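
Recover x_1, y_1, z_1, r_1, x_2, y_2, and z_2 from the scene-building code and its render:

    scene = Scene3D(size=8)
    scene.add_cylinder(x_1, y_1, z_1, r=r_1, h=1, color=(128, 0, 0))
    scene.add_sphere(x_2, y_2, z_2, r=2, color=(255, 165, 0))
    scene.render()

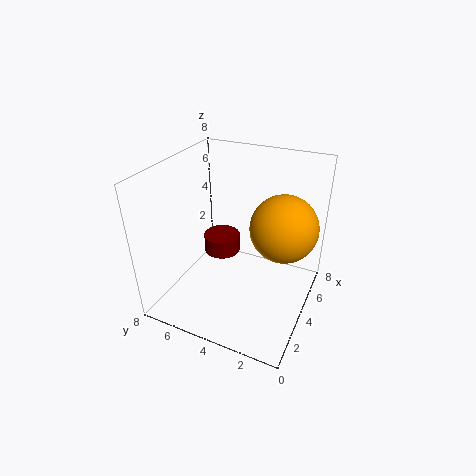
x_1 = 4; y_1 = 5; z_1 = 3; r_1 = 1; x_2 = 6; y_2 = 2; z_2 = 4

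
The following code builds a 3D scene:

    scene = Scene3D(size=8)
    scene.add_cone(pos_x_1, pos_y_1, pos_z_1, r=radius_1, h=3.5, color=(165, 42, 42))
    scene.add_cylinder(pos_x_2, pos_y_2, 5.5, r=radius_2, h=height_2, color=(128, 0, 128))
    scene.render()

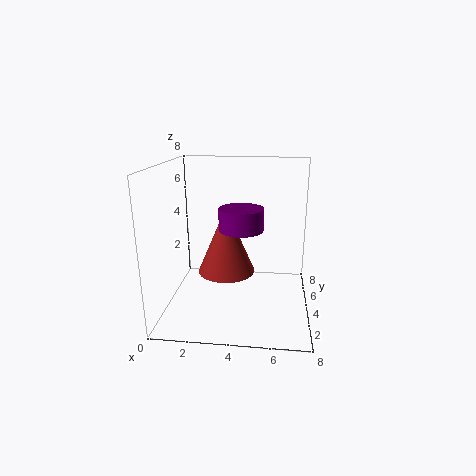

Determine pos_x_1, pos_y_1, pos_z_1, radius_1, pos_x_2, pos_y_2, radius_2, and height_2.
pos_x_1 = 3.5; pos_y_1 = 3; pos_z_1 = 2.5; radius_1 = 1.5; pos_x_2 = 4.5; pos_y_2 = 1; radius_2 = 1; height_2 = 1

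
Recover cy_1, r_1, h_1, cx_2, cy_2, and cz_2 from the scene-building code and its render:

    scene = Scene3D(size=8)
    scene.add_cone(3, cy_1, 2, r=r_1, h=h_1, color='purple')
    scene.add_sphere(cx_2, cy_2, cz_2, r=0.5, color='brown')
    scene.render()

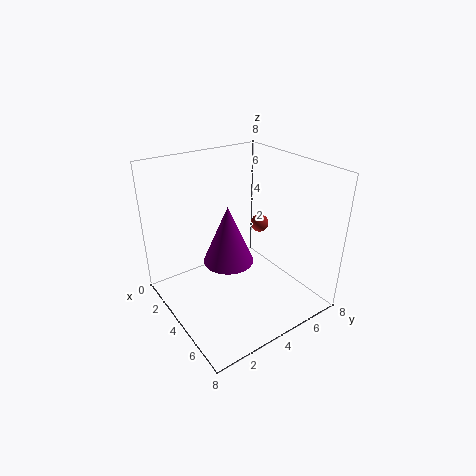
cy_1 = 4, r_1 = 1.5, h_1 = 3.5, cx_2 = 4, cy_2 = 5.5, cz_2 = 4.5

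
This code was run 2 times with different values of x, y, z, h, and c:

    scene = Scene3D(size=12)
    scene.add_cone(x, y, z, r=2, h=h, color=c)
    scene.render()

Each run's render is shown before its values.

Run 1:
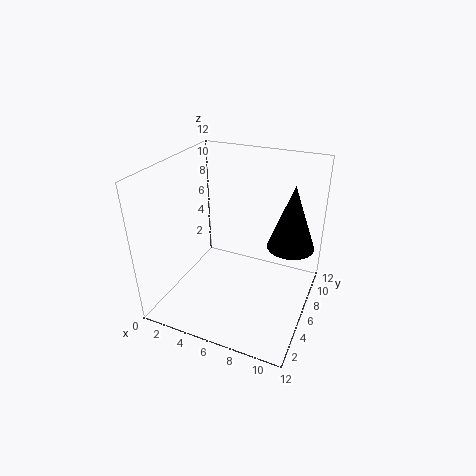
x = 10, y = 8, z = 5, h = 5.5, c = 'black'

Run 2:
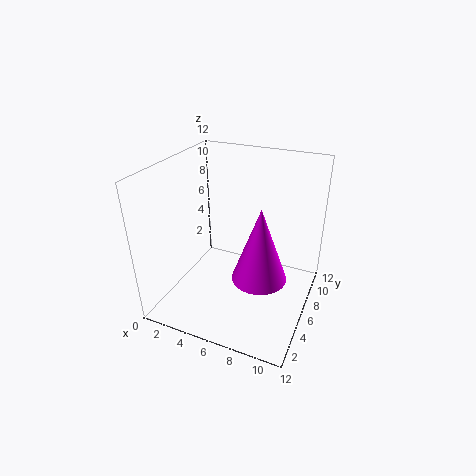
x = 9, y = 3, z = 5, h = 5.5, c = 'magenta'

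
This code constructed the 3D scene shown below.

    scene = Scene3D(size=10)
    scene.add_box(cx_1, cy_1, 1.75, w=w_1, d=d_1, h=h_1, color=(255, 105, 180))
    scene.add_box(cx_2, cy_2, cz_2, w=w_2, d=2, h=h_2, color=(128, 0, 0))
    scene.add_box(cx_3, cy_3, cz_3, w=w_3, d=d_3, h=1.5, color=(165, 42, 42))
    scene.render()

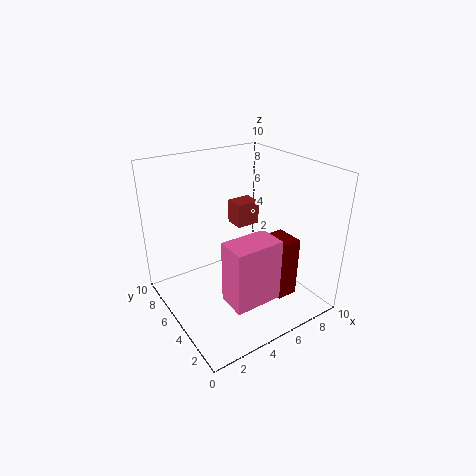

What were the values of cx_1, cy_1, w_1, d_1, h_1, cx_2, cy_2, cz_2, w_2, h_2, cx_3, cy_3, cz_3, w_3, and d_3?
cx_1 = 2.75
cy_1 = 1.5
w_1 = 3.25
d_1 = 2
h_1 = 4.25
cx_2 = 6.5
cy_2 = 2
cz_2 = 1
w_2 = 1.5
h_2 = 4.25
cx_3 = 4.25
cy_3 = 3.75
cz_3 = 6.5
w_3 = 1.5
d_3 = 1.25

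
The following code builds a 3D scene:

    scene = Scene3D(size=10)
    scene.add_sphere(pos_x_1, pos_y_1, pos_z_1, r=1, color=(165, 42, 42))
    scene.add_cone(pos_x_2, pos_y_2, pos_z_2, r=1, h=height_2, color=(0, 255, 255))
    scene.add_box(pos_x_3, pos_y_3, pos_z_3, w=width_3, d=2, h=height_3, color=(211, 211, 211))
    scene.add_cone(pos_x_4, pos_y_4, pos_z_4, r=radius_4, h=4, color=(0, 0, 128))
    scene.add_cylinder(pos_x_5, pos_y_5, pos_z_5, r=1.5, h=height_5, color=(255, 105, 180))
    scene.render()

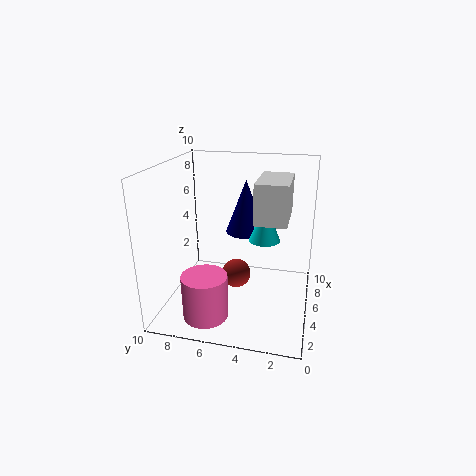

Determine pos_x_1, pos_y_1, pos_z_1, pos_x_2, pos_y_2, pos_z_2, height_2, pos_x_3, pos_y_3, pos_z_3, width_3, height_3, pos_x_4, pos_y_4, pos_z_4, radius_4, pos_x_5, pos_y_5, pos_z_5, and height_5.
pos_x_1 = 4.5
pos_y_1 = 5
pos_z_1 = 2.5
pos_x_2 = 4
pos_y_2 = 3
pos_z_2 = 5.5
height_2 = 2.5
pos_x_3 = 2.5
pos_y_3 = 1.5
pos_z_3 = 7
width_3 = 3.5
height_3 = 2.5
pos_x_4 = 7.5
pos_y_4 = 5
pos_z_4 = 4.5
radius_4 = 1.5
pos_x_5 = 2
pos_y_5 = 6.5
pos_z_5 = 0.5
height_5 = 3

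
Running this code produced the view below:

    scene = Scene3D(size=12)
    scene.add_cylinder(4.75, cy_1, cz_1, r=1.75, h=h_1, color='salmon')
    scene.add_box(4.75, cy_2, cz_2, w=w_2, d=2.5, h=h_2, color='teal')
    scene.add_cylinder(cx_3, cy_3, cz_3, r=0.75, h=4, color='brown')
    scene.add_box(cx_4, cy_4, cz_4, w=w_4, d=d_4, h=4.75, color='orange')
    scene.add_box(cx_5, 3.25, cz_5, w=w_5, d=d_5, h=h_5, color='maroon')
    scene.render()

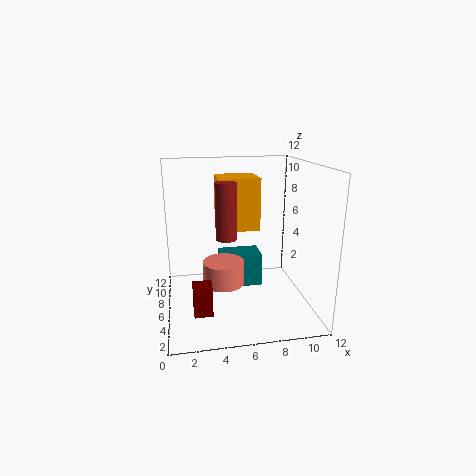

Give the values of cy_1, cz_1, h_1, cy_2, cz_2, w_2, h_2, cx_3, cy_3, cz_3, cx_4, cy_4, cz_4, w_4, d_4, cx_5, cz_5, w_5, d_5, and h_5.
cy_1 = 6
cz_1 = 2
h_1 = 2
cy_2 = 7.25
cz_2 = 0.75
w_2 = 3.75
h_2 = 3
cx_3 = 4.5
cy_3 = 2.5
cz_3 = 7.25
cx_4 = 4.75
cy_4 = 8.25
cz_4 = 5.75
w_4 = 3.75
d_4 = 3.5
cx_5 = 2
cz_5 = 0.5
w_5 = 1.5
d_5 = 1.5
h_5 = 2.5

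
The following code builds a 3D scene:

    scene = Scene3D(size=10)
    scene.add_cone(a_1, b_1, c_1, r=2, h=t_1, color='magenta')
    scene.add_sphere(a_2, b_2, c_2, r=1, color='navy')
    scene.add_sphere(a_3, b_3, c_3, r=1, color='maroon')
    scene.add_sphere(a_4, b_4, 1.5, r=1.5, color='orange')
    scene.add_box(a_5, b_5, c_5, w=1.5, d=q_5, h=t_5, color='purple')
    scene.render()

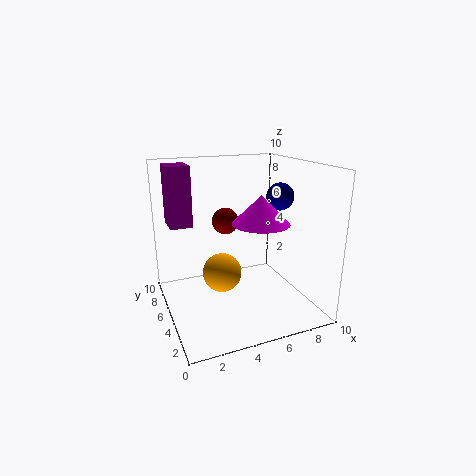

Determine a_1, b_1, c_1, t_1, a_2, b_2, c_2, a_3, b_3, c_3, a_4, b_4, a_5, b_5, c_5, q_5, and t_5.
a_1 = 6.5; b_1 = 4.5; c_1 = 6; t_1 = 2; a_2 = 8.5; b_2 = 5.5; c_2 = 7.5; a_3 = 5; b_3 = 7.5; c_3 = 5.5; a_4 = 4.5; b_4 = 7; a_5 = 0.5; b_5 = 5.5; c_5 = 6; q_5 = 2; t_5 = 4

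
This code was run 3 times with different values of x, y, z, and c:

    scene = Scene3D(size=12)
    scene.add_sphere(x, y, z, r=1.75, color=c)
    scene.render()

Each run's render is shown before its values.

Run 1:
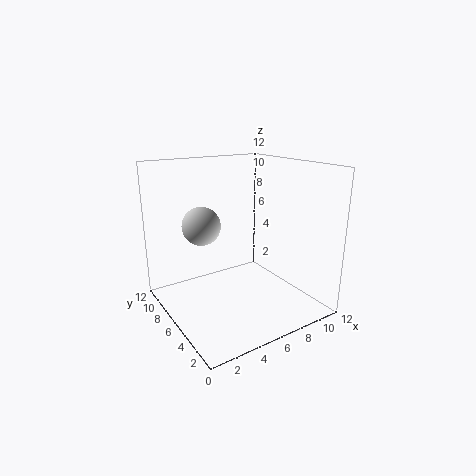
x = 4.5; y = 9.75; z = 6.25; c = 'lightgray'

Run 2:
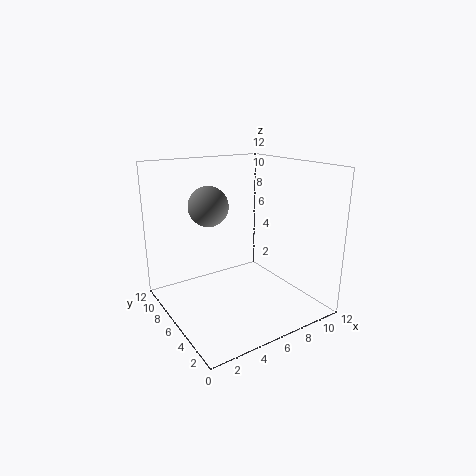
x = 4.75; y = 8.75; z = 8.25; c = 'gray'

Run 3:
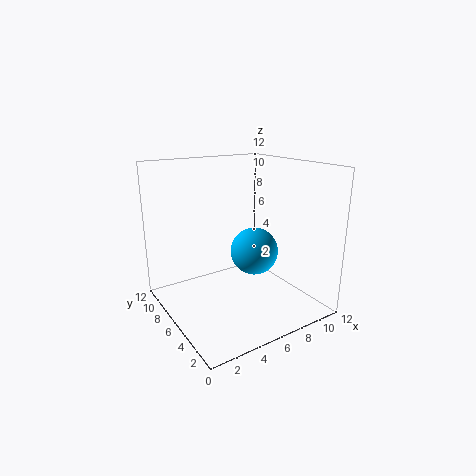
x = 5.5; y = 3; z = 6; c = 'deepskyblue'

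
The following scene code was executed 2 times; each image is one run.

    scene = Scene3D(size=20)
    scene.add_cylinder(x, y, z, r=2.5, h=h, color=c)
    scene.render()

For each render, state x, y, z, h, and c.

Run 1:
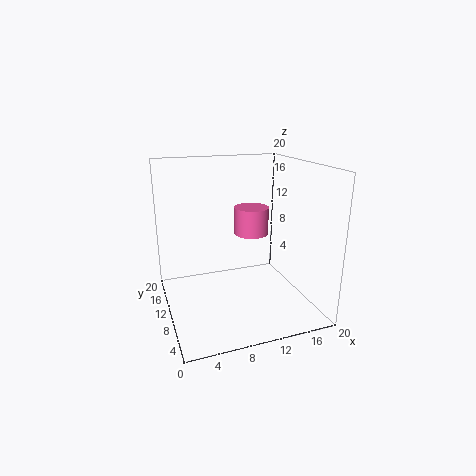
x = 13; y = 12.5; z = 9.5; h = 4; c = 'hotpink'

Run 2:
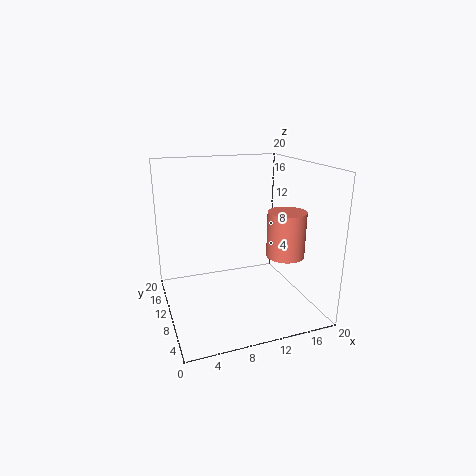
x = 15; y = 5.5; z = 8.5; h = 6; c = 'salmon'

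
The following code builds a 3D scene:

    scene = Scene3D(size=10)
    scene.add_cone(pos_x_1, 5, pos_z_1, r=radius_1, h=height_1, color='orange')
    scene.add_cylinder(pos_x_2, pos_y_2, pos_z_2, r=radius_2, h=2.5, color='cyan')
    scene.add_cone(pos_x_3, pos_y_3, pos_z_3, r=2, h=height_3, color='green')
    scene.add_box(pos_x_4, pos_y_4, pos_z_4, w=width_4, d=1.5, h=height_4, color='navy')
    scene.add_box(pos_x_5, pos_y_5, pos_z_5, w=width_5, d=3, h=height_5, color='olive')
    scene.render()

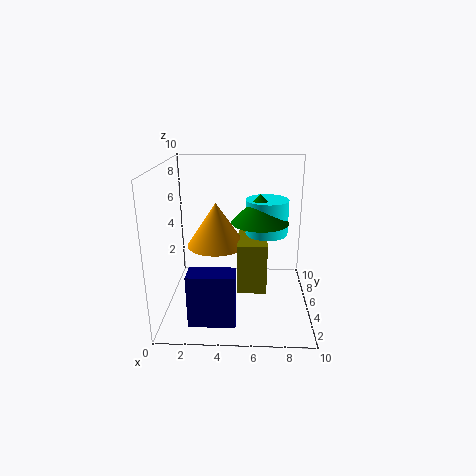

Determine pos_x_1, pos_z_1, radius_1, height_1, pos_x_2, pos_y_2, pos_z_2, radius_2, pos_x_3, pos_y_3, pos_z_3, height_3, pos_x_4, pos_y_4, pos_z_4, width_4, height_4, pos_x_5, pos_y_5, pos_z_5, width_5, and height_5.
pos_x_1 = 3.5; pos_z_1 = 4.5; radius_1 = 2; height_1 = 3; pos_x_2 = 7; pos_y_2 = 6; pos_z_2 = 5; radius_2 = 1.5; pos_x_3 = 6.5; pos_y_3 = 5.5; pos_z_3 = 6; height_3 = 2; pos_x_4 = 2; pos_y_4 = 1; pos_z_4 = 0.5; width_4 = 3; height_4 = 3.5; pos_x_5 = 5; pos_y_5 = 3.5; pos_z_5 = 1.5; width_5 = 2; height_5 = 3.5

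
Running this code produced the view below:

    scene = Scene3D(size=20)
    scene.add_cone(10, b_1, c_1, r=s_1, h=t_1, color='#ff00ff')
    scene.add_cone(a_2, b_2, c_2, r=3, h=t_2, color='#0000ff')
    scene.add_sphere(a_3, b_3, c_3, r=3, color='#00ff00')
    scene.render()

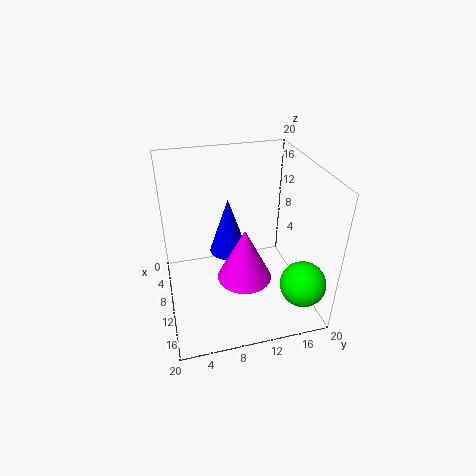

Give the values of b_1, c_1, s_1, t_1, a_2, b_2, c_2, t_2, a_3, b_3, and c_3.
b_1 = 11, c_1 = 3, s_1 = 4, t_1 = 8, a_2 = 4, b_2 = 10, c_2 = 4, t_2 = 9, a_3 = 17, b_3 = 17, c_3 = 6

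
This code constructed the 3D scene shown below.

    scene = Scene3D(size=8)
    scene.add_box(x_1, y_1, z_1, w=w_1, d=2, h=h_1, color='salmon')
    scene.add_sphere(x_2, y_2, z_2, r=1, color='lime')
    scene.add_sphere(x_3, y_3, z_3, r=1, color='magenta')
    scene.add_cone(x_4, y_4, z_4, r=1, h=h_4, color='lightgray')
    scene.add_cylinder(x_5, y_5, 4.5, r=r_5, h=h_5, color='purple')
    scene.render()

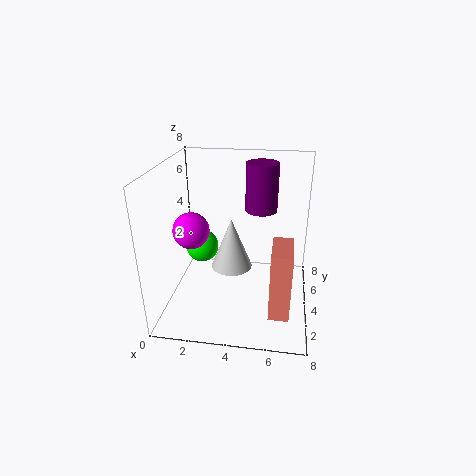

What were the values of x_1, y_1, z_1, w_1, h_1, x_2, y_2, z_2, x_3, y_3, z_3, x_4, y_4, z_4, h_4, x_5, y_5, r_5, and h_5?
x_1 = 6
y_1 = 0.5
z_1 = 1.5
w_1 = 1
h_1 = 3.5
x_2 = 1.5
y_2 = 5.5
z_2 = 2.5
x_3 = 1.5
y_3 = 3.5
z_3 = 4.5
x_4 = 4
y_4 = 2
z_4 = 3.5
h_4 = 2.5
x_5 = 5
y_5 = 7
r_5 = 1
h_5 = 3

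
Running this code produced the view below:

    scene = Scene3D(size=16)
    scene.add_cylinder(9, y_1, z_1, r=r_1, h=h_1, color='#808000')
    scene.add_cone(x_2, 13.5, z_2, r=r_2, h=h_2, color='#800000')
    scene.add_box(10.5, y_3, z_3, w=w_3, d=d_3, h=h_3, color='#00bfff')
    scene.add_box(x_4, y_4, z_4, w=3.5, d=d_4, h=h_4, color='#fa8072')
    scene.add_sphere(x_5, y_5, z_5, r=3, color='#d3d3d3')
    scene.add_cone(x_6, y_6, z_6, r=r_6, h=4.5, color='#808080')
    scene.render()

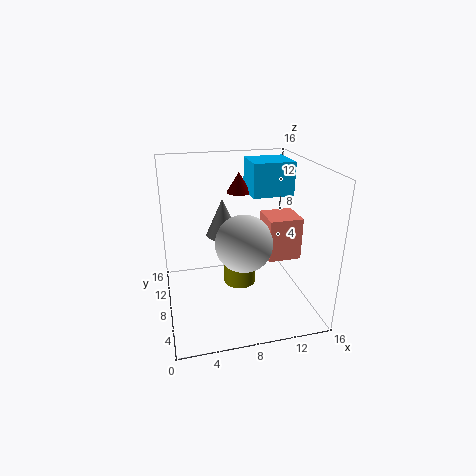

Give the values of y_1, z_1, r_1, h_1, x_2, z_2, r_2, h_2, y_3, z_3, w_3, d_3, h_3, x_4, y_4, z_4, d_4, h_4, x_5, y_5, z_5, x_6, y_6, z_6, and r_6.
y_1 = 11; z_1 = 0.5; r_1 = 2; h_1 = 3.5; x_2 = 9.5; z_2 = 11.5; r_2 = 1.5; h_2 = 2.5; y_3 = 10.5; z_3 = 11.5; w_3 = 5; d_3 = 4.5; h_3 = 4; x_4 = 10.5; y_4 = 4.5; z_4 = 6.5; d_4 = 3.5; h_4 = 4.5; x_5 = 8; y_5 = 5.5; z_5 = 8.5; x_6 = 7; y_6 = 11.5; z_6 = 7; r_6 = 2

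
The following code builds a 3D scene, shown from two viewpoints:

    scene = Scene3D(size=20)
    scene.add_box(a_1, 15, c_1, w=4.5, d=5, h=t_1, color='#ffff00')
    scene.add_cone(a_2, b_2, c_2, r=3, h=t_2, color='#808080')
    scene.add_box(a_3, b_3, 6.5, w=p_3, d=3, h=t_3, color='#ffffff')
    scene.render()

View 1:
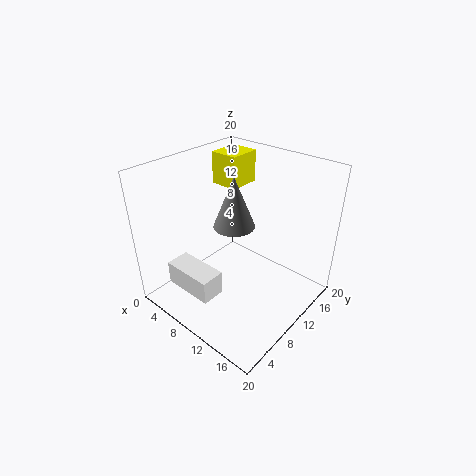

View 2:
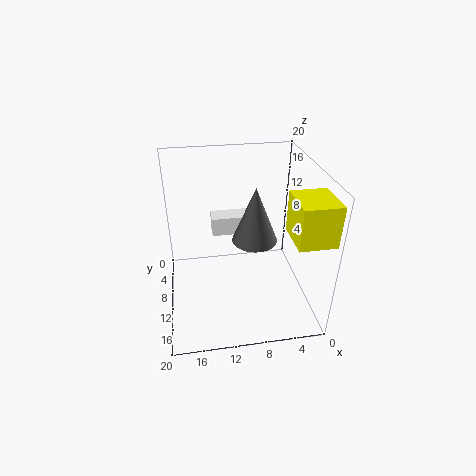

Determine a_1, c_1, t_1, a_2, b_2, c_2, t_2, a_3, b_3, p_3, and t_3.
a_1 = 0.5, c_1 = 14, t_1 = 5, a_2 = 8, b_2 = 11.5, c_2 = 10.5, t_2 = 7.5, a_3 = 6.5, b_3 = 0.5, p_3 = 6.5, t_3 = 3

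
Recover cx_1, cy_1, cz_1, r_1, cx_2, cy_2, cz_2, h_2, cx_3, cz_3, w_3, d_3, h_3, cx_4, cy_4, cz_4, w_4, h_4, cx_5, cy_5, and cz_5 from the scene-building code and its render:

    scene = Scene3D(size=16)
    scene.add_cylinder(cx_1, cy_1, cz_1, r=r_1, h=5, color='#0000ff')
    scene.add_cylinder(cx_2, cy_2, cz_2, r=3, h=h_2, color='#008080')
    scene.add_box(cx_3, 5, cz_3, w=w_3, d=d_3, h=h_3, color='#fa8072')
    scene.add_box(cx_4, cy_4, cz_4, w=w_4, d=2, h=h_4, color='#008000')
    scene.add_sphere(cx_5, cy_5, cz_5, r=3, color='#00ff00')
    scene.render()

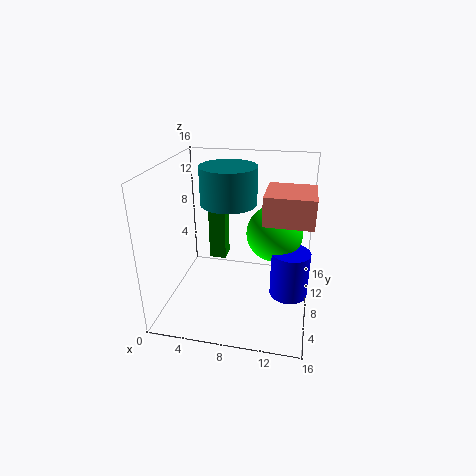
cx_1 = 14
cy_1 = 6
cz_1 = 3
r_1 = 2
cx_2 = 7
cy_2 = 8
cz_2 = 12
h_2 = 4
cx_3 = 11
cz_3 = 11
w_3 = 5
d_3 = 5
h_3 = 3
cx_4 = 4
cy_4 = 10
cz_4 = 4
w_4 = 2
h_4 = 6
cx_5 = 12
cy_5 = 8
cz_5 = 9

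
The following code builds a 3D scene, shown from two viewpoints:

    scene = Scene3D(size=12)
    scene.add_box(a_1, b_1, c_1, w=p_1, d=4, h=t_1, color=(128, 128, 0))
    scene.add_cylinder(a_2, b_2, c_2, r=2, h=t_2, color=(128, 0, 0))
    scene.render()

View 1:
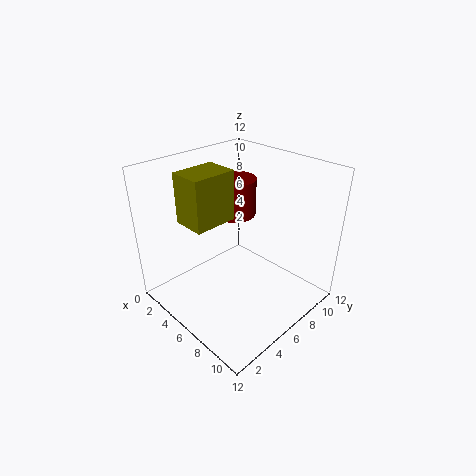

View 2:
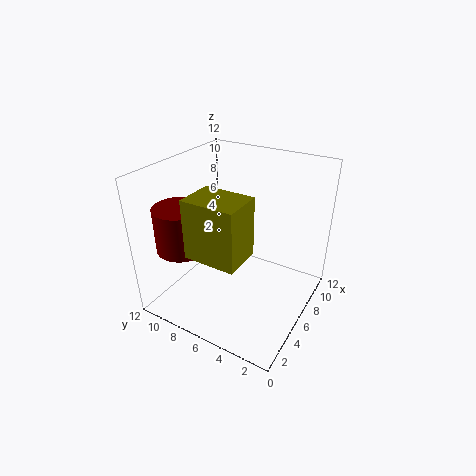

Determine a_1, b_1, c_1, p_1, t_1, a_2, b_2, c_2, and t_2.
a_1 = 1, b_1 = 3.5, c_1 = 6.5, p_1 = 3, t_1 = 4.5, a_2 = 2.5, b_2 = 9, c_2 = 6, t_2 = 3.5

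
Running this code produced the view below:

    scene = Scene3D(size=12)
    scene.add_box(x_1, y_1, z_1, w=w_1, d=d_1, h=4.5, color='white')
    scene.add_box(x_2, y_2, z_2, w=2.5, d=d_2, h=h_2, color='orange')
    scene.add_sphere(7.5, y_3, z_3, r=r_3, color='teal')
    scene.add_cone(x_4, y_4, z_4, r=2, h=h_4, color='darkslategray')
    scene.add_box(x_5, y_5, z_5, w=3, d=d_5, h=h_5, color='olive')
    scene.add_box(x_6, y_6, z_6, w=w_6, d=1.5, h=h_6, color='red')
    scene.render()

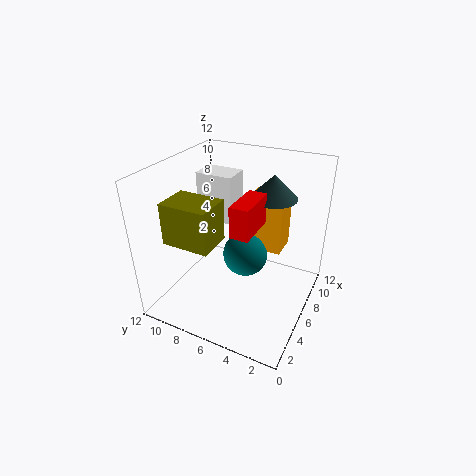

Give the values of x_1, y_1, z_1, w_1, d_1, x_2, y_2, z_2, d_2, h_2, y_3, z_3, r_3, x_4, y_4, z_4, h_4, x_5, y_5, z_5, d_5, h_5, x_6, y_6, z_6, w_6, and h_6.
x_1 = 8.5
y_1 = 8
z_1 = 5.5
w_1 = 2.5
d_1 = 3.5
x_2 = 8
y_2 = 3
z_2 = 4
d_2 = 3
h_2 = 5
y_3 = 6
z_3 = 3.5
r_3 = 2
x_4 = 8.5
y_4 = 4
z_4 = 9
h_4 = 2
x_5 = 2.5
y_5 = 7
z_5 = 6
d_5 = 4
h_5 = 3.5
x_6 = 3.5
y_6 = 4
z_6 = 7.5
w_6 = 3.5
h_6 = 2.5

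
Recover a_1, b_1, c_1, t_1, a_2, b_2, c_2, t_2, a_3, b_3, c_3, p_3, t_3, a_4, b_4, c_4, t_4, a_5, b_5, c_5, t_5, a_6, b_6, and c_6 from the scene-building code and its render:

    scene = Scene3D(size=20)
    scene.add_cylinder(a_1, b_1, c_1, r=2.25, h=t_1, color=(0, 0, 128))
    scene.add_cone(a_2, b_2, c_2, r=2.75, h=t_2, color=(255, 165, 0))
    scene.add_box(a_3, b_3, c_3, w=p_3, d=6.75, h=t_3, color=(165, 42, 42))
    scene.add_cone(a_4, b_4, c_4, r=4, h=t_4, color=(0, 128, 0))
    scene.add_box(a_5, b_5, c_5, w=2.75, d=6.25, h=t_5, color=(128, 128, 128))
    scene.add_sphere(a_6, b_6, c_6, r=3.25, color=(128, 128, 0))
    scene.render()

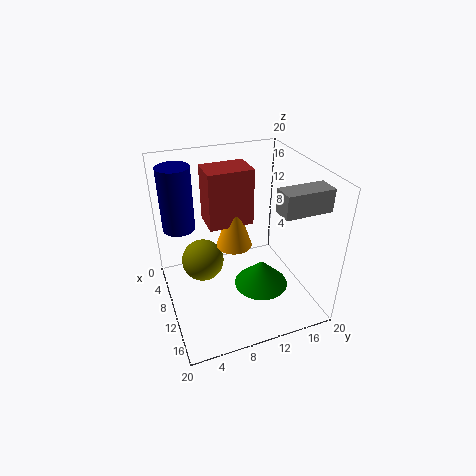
a_1 = 5.75
b_1 = 2.75
c_1 = 10.75
t_1 = 9
a_2 = 5.75
b_2 = 11
c_2 = 6
t_2 = 8.5
a_3 = 2
b_3 = 7
c_3 = 9.75
p_3 = 4.75
t_3 = 8.5
a_4 = 10.75
b_4 = 13.5
c_4 = 1.5
t_4 = 4
a_5 = 14.25
b_5 = 13.25
c_5 = 15.75
t_5 = 3
a_6 = 5
b_6 = 6
c_6 = 3.75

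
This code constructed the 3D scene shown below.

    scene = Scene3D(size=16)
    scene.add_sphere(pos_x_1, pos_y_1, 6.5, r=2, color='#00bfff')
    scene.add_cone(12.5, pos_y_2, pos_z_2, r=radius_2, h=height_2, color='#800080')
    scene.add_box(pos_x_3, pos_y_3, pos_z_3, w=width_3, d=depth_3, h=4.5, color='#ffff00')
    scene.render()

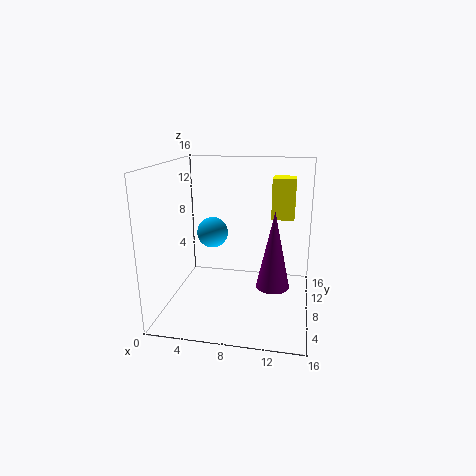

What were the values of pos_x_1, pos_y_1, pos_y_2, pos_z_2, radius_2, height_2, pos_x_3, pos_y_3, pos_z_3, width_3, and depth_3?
pos_x_1 = 3.5, pos_y_1 = 13.5, pos_y_2 = 1.5, pos_z_2 = 6, radius_2 = 1.5, height_2 = 7, pos_x_3 = 11.5, pos_y_3 = 9, pos_z_3 = 10, width_3 = 2.5, depth_3 = 2.5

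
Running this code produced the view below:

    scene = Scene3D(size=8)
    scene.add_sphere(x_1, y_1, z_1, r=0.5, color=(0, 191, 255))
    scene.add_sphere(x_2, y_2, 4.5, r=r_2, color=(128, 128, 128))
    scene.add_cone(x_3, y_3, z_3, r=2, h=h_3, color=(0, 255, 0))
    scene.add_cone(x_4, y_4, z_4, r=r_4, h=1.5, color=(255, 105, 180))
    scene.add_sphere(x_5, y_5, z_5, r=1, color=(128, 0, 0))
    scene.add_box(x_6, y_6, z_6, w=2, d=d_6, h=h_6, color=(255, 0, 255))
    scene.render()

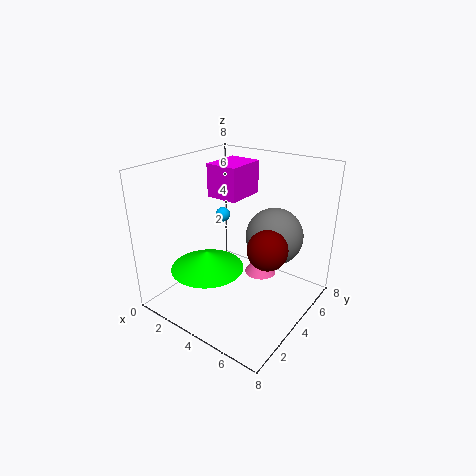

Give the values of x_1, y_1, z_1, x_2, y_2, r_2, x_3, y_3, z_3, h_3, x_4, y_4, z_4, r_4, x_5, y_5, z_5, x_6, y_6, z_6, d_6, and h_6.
x_1 = 0.5, y_1 = 7, z_1 = 3.5, x_2 = 6, y_2 = 4.5, r_2 = 1.5, x_3 = 3, y_3 = 2.5, z_3 = 2.5, h_3 = 1, x_4 = 4, y_4 = 6.5, z_4 = 0.5, r_4 = 1, x_5 = 6.5, y_5 = 3, z_5 = 4.5, x_6 = 1, y_6 = 5, z_6 = 5.5, d_6 = 2.5, h_6 = 2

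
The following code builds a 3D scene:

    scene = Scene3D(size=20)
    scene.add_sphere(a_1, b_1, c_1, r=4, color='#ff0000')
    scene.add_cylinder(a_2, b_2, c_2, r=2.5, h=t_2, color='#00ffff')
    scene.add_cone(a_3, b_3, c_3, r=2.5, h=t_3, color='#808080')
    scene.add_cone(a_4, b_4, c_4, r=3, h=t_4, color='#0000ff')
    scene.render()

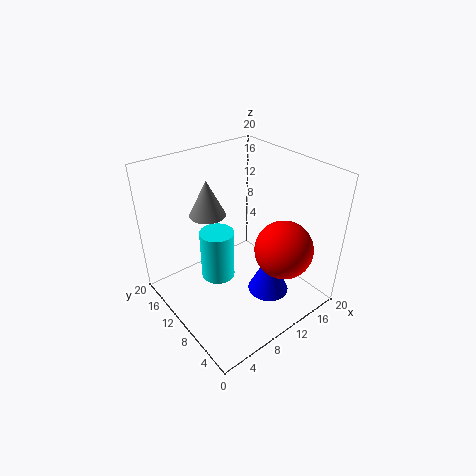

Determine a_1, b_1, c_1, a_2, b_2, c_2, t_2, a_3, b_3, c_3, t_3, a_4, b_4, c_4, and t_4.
a_1 = 14, b_1 = 5, c_1 = 9, a_2 = 8.5, b_2 = 13, c_2 = 2.5, t_2 = 7.5, a_3 = 7.5, b_3 = 13.5, c_3 = 13, t_3 = 5, a_4 = 13.5, b_4 = 7, c_4 = 1, t_4 = 6.5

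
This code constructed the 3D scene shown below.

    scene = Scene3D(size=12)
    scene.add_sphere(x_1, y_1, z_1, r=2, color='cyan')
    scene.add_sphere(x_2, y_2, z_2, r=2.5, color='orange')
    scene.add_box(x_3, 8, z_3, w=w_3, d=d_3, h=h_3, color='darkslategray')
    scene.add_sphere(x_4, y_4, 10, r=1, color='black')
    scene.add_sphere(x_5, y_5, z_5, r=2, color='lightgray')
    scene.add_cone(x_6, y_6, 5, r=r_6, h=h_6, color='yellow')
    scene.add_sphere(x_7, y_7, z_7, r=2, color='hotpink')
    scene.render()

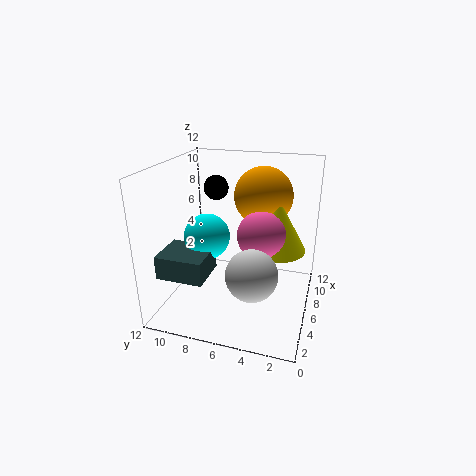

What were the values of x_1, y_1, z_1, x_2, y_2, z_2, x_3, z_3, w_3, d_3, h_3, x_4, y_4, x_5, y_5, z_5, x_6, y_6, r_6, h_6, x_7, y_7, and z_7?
x_1 = 6.5, y_1 = 9, z_1 = 5.5, x_2 = 8.5, y_2 = 4.5, z_2 = 9, x_3 = 2.5, z_3 = 3, w_3 = 3.5, d_3 = 4, h_3 = 2, x_4 = 6.5, y_4 = 8, x_5 = 3, y_5 = 4, z_5 = 4.5, x_6 = 7, y_6 = 3, r_6 = 2.5, h_6 = 4.5, x_7 = 6, y_7 = 4, z_7 = 6.5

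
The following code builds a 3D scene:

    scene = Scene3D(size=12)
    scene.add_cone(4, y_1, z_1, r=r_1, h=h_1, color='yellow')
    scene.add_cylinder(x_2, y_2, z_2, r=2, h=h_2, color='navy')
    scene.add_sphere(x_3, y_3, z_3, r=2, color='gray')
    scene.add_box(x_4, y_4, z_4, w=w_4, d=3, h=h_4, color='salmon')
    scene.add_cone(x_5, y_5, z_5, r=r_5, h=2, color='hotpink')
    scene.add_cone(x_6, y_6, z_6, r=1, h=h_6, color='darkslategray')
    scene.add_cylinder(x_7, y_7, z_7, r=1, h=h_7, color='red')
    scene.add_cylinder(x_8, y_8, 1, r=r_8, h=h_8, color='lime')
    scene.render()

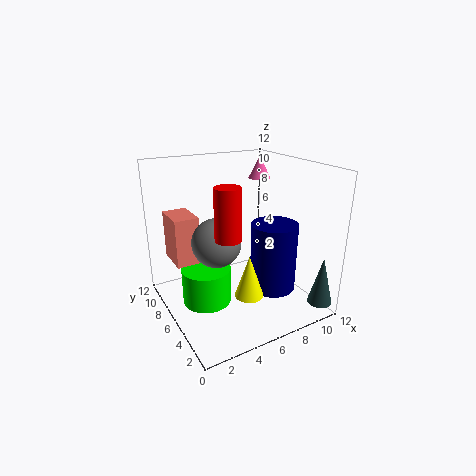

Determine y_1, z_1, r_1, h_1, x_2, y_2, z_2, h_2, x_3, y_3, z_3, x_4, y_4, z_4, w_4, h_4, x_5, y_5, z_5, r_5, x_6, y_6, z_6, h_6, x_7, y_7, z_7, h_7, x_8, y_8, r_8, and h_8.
y_1 = 1; z_1 = 4; r_1 = 1; h_1 = 3; x_2 = 9; y_2 = 5; z_2 = 1; h_2 = 6; x_3 = 4; y_3 = 6; z_3 = 6; x_4 = 1; y_4 = 7; z_4 = 4; w_4 = 2; h_4 = 4; x_5 = 10; y_5 = 9; z_5 = 10; r_5 = 1; x_6 = 11; y_6 = 1; z_6 = 1; h_6 = 4; x_7 = 4; y_7 = 4; z_7 = 7; h_7 = 4; x_8 = 3; y_8 = 6; r_8 = 2; h_8 = 3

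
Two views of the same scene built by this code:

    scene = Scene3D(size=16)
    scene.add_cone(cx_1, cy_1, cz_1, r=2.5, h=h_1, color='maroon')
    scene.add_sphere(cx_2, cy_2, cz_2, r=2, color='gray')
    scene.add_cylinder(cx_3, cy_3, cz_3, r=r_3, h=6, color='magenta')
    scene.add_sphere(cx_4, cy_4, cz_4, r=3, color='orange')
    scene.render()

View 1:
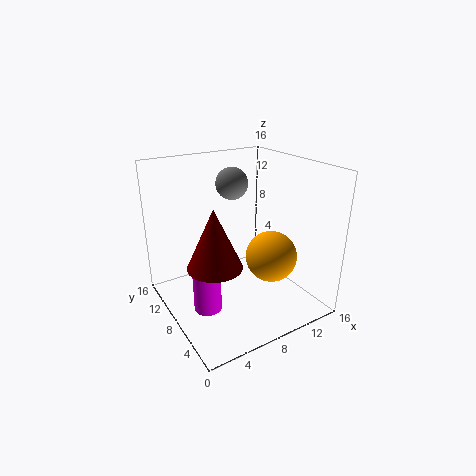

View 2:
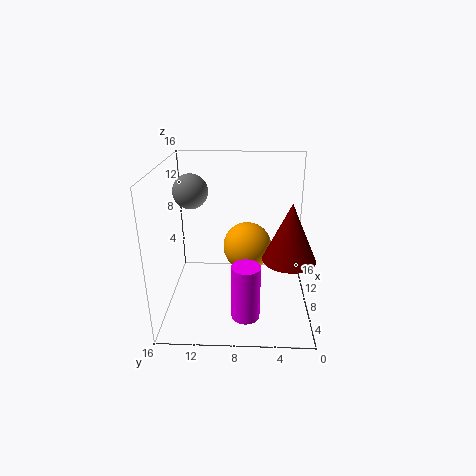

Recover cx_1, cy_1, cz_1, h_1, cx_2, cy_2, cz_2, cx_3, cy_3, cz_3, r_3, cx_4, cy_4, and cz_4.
cx_1 = 2.5, cy_1 = 3, cz_1 = 8.5, h_1 = 5.5, cx_2 = 10.5, cy_2 = 13.5, cz_2 = 12.5, cx_3 = 3.5, cy_3 = 7, cz_3 = 1, r_3 = 1.5, cx_4 = 12, cy_4 = 7, cz_4 = 5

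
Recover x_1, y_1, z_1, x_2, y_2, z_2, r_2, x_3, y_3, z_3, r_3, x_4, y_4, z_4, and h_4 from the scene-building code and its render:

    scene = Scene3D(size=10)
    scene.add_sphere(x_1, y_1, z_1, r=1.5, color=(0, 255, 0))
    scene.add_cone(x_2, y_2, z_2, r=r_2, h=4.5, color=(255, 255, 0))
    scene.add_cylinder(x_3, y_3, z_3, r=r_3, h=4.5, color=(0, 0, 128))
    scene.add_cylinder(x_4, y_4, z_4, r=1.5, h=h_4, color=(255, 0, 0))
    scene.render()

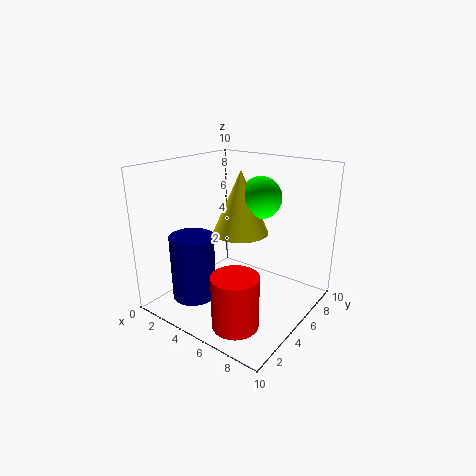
x_1 = 5.5
y_1 = 7
z_1 = 7.5
x_2 = 4.5
y_2 = 6
z_2 = 5
r_2 = 2
x_3 = 3
y_3 = 2.5
z_3 = 1
r_3 = 1.5
x_4 = 7
y_4 = 2
z_4 = 0.5
h_4 = 3.5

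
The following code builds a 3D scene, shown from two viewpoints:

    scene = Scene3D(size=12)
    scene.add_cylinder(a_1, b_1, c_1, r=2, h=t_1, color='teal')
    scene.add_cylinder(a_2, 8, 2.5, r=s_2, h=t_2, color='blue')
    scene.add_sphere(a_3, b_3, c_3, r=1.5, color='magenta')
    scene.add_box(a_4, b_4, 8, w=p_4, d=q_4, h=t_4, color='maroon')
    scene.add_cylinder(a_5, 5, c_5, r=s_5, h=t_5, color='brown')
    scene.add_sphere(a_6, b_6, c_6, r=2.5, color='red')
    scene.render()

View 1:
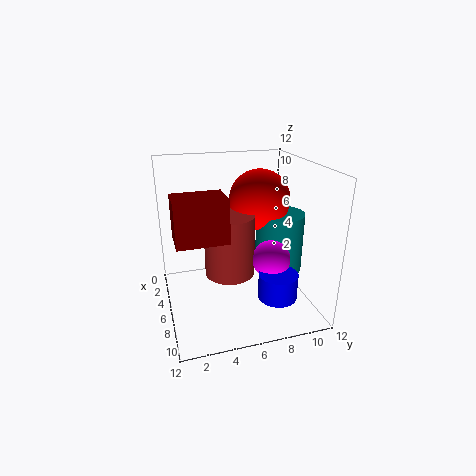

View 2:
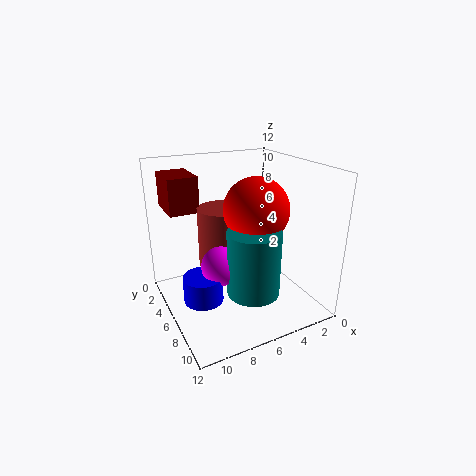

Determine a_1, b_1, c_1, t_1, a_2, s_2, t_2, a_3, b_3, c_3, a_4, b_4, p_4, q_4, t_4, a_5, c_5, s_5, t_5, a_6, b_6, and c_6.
a_1 = 6.5
b_1 = 9.5
c_1 = 3
t_1 = 5
a_2 = 10
s_2 = 1.5
t_2 = 2
a_3 = 8.5
b_3 = 8
c_3 = 5
a_4 = 8.5
b_4 = 0.5
p_4 = 2.5
q_4 = 3.5
t_4 = 3
a_5 = 7
c_5 = 3.5
s_5 = 2
t_5 = 5
a_6 = 5.5
b_6 = 8
c_6 = 9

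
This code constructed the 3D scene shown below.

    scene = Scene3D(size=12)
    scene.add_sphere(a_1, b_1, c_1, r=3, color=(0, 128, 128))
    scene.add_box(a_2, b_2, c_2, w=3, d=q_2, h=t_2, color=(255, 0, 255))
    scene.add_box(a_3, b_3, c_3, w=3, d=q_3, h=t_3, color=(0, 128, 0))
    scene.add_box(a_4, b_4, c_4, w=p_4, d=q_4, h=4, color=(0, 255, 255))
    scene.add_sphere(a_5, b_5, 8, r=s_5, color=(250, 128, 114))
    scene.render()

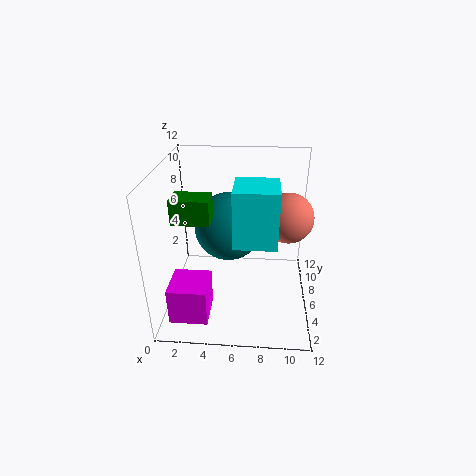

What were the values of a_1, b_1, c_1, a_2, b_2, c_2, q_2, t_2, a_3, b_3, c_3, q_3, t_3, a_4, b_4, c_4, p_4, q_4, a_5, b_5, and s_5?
a_1 = 5; b_1 = 8; c_1 = 6; a_2 = 1; b_2 = 1; c_2 = 1; q_2 = 3; t_2 = 3; a_3 = 1; b_3 = 4; c_3 = 8; q_3 = 2; t_3 = 2; a_4 = 6; b_4 = 1; c_4 = 8; p_4 = 3; q_4 = 3; a_5 = 10; b_5 = 6; s_5 = 2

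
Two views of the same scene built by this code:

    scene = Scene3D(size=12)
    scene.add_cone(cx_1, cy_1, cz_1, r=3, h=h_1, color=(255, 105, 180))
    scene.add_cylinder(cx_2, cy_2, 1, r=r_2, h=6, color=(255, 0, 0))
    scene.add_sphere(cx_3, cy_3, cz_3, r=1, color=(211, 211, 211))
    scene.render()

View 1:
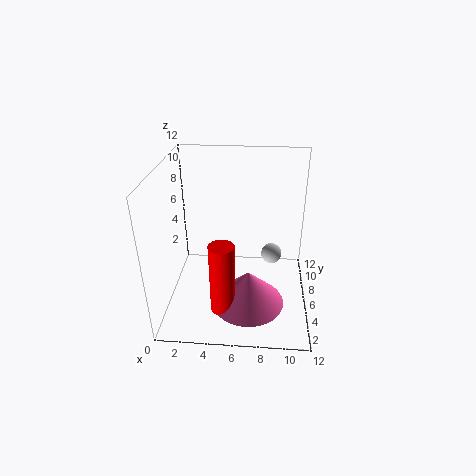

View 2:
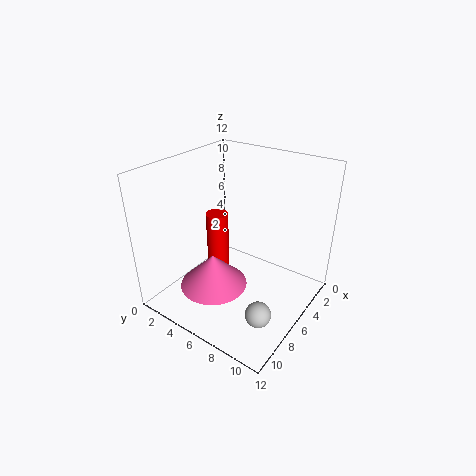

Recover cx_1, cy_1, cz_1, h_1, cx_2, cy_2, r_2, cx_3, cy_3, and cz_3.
cx_1 = 7
cy_1 = 4
cz_1 = 1
h_1 = 3
cx_2 = 5
cy_2 = 3
r_2 = 1
cx_3 = 9
cy_3 = 10
cz_3 = 2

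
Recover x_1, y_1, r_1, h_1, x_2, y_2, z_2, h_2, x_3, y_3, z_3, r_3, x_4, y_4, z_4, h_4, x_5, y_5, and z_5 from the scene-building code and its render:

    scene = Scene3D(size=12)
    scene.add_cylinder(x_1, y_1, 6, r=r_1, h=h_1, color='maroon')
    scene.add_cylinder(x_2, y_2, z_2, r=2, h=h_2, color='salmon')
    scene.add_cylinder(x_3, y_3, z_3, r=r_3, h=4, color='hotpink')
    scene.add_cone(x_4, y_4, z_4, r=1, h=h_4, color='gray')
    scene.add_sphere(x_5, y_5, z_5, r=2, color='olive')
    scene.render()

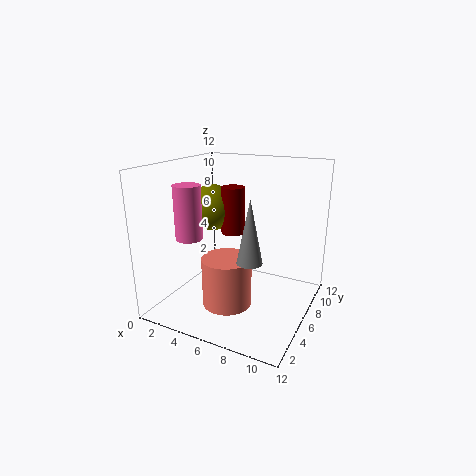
x_1 = 5, y_1 = 7, r_1 = 1, h_1 = 4, x_2 = 6, y_2 = 4, z_2 = 1, h_2 = 4, x_3 = 4, y_3 = 2, z_3 = 7, r_3 = 1, x_4 = 8, y_4 = 4, z_4 = 5, h_4 = 5, x_5 = 3, y_5 = 7, z_5 = 8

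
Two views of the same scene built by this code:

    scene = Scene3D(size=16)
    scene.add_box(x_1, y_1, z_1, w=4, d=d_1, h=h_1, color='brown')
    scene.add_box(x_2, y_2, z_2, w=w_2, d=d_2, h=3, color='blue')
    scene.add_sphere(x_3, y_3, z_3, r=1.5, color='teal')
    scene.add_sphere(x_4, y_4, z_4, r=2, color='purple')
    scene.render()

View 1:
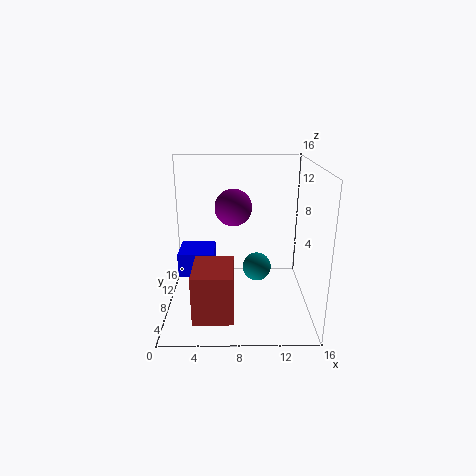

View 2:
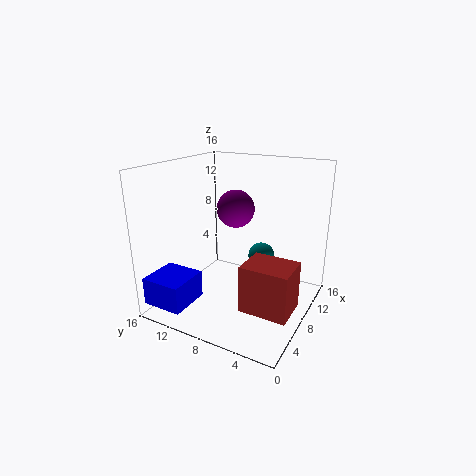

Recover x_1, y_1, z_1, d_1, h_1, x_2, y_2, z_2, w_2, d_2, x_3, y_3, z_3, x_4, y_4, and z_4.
x_1 = 3.5, y_1 = 0.5, z_1 = 2, d_1 = 5, h_1 = 5, x_2 = 0.5, y_2 = 11, z_2 = 1.5, w_2 = 4.5, d_2 = 4.5, x_3 = 10, y_3 = 6, z_3 = 5.5, x_4 = 7.5, y_4 = 8, z_4 = 11.5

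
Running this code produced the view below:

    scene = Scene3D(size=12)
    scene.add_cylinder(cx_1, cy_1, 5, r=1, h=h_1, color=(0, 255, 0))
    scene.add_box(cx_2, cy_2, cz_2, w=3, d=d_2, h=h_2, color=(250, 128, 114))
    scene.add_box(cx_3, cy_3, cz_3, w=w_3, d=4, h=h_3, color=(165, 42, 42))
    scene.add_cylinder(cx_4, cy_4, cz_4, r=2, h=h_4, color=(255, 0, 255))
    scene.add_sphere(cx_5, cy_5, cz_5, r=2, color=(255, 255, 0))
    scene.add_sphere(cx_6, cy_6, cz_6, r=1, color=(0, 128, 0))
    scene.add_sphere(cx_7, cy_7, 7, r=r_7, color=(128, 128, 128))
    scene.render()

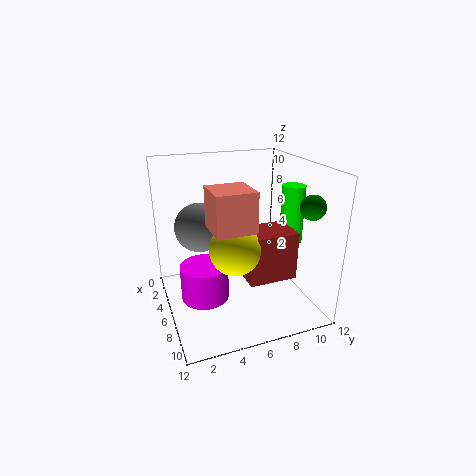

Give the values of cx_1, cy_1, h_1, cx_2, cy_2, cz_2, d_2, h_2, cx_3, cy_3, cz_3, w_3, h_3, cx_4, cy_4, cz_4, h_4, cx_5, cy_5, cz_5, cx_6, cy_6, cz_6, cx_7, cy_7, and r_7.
cx_1 = 6
cy_1 = 11
h_1 = 5
cx_2 = 7
cy_2 = 3
cz_2 = 8
d_2 = 3
h_2 = 3
cx_3 = 6
cy_3 = 6
cz_3 = 3
w_3 = 3
h_3 = 4
cx_4 = 6
cy_4 = 3
cz_4 = 1
h_4 = 3
cx_5 = 8
cy_5 = 5
cz_5 = 6
cx_6 = 9
cy_6 = 11
cz_6 = 9
cx_7 = 5
cy_7 = 3
r_7 = 2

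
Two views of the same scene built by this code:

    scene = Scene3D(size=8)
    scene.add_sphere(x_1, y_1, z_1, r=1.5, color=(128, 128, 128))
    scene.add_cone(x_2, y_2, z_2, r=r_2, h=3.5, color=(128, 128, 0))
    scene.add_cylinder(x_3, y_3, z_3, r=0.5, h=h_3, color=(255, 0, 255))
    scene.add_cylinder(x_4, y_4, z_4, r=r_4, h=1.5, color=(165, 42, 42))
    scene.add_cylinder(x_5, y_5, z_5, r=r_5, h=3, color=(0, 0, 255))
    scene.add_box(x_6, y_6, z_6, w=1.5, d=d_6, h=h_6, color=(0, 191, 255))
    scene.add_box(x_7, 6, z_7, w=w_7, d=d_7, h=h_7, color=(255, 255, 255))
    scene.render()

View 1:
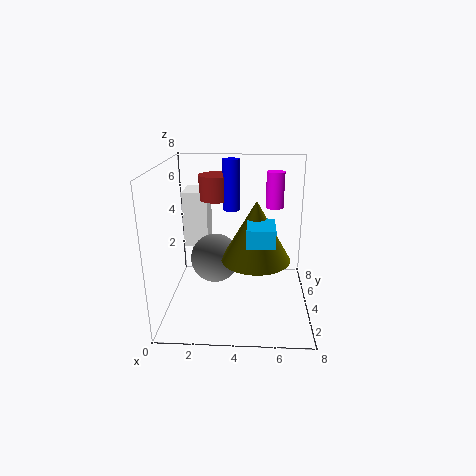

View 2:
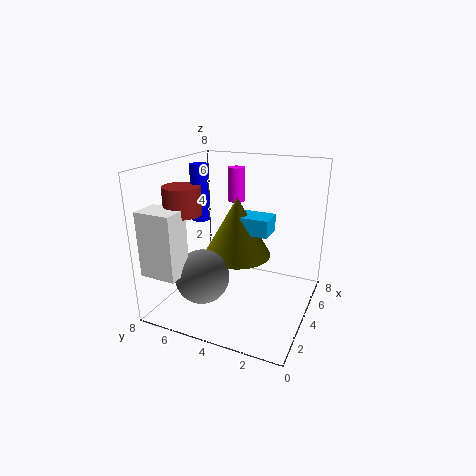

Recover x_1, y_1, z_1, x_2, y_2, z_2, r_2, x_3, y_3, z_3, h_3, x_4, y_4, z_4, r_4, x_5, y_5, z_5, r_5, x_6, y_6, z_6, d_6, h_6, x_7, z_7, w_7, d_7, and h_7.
x_1 = 2.5; y_1 = 5.5; z_1 = 2; x_2 = 5; y_2 = 4.5; z_2 = 2.5; r_2 = 2; x_3 = 6; y_3 = 5; z_3 = 5.5; h_3 = 2; x_4 = 2.5; y_4 = 6.5; z_4 = 5.5; r_4 = 1; x_5 = 3.5; y_5 = 6; z_5 = 5; r_5 = 0.5; x_6 = 4.5; y_6 = 2.5; z_6 = 4; d_6 = 2; h_6 = 1; x_7 = 0.5; z_7 = 2.5; w_7 = 1.5; d_7 = 2; h_7 = 3.5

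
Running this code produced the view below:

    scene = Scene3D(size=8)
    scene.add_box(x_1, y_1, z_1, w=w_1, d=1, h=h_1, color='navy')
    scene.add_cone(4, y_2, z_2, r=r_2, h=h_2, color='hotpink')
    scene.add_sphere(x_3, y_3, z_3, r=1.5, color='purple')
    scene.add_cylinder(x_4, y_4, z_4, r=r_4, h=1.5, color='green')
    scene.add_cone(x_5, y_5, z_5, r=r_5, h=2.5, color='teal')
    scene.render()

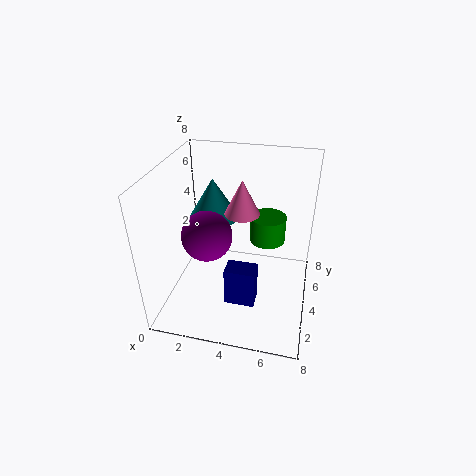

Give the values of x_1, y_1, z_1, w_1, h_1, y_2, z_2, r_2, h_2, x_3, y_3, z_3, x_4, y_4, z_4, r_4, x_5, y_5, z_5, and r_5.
x_1 = 4; y_1 = 1; z_1 = 2; w_1 = 1.5; h_1 = 2; y_2 = 5; z_2 = 5; r_2 = 1; h_2 = 2; x_3 = 2; y_3 = 4.5; z_3 = 3.5; x_4 = 5.5; y_4 = 5; z_4 = 3.5; r_4 = 1; x_5 = 2; y_5 = 6; z_5 = 4; r_5 = 1.5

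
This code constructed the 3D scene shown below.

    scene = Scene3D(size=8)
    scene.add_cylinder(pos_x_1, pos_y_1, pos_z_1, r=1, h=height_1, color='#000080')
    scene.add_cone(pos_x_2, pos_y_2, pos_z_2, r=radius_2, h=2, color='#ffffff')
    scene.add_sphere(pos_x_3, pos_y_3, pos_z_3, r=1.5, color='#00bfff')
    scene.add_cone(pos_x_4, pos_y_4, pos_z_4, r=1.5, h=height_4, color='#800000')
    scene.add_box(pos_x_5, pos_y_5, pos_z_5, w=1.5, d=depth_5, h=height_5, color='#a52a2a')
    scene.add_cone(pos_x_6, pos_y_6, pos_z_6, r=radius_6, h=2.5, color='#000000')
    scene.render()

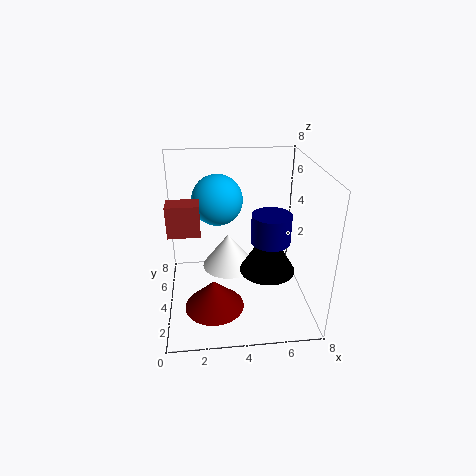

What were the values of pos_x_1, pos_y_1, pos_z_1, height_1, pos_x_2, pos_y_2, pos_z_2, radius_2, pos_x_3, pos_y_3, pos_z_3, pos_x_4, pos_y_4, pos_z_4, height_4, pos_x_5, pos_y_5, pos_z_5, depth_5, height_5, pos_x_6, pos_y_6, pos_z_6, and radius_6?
pos_x_1 = 5.5
pos_y_1 = 2.5
pos_z_1 = 4.5
height_1 = 1.5
pos_x_2 = 3.5
pos_y_2 = 4.5
pos_z_2 = 2
radius_2 = 1.5
pos_x_3 = 3
pos_y_3 = 6
pos_z_3 = 5.5
pos_x_4 = 2.5
pos_y_4 = 1.5
pos_z_4 = 1.5
height_4 = 1.5
pos_x_5 = 0.5
pos_y_5 = 1.5
pos_z_5 = 5.5
depth_5 = 1
height_5 = 1.5
pos_x_6 = 5.5
pos_y_6 = 3
pos_z_6 = 2.5
radius_6 = 1.5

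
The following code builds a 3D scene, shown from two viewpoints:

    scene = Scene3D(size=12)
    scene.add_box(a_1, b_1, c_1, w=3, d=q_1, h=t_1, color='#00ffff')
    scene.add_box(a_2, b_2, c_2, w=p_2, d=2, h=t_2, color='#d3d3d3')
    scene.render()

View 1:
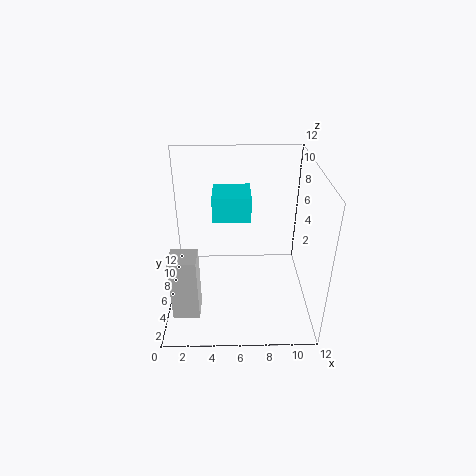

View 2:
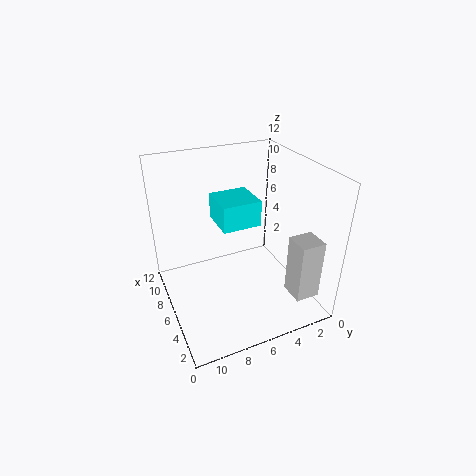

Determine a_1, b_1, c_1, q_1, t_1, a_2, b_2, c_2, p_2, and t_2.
a_1 = 4, b_1 = 5, c_1 = 8, q_1 = 3, t_1 = 2, a_2 = 1, b_2 = 1, c_2 = 2, p_2 = 2, t_2 = 5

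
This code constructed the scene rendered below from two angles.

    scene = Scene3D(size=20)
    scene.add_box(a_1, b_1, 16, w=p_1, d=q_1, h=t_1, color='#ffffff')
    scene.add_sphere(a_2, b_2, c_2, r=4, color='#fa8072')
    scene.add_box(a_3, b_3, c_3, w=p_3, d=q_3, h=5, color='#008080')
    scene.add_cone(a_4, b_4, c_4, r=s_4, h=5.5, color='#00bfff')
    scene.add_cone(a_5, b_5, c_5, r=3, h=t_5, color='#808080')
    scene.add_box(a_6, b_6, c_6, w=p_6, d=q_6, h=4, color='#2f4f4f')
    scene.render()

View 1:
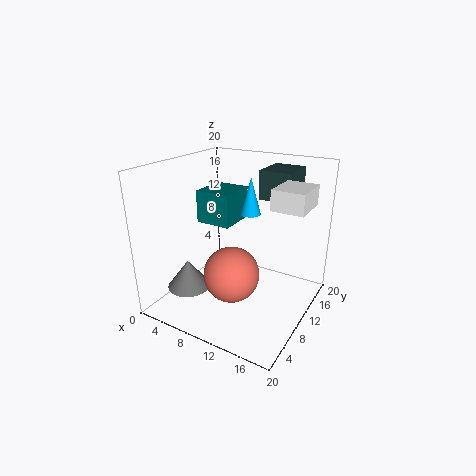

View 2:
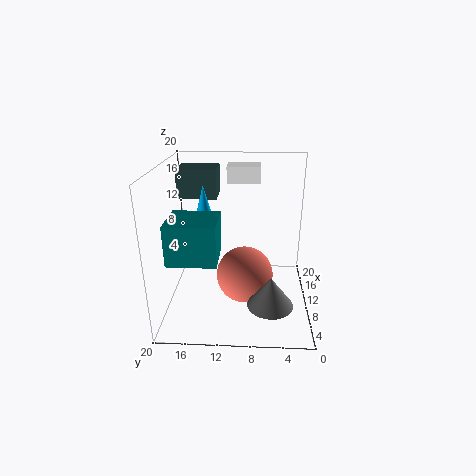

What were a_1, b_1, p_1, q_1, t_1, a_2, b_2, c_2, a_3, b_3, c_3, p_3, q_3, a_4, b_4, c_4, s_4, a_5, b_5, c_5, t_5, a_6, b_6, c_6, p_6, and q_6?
a_1 = 16; b_1 = 7; p_1 = 4; q_1 = 5; t_1 = 2.5; a_2 = 9.5; b_2 = 9; c_2 = 4.5; a_3 = 1.5; b_3 = 12; c_3 = 10; p_3 = 5.5; q_3 = 6; a_4 = 9.5; b_4 = 14.5; c_4 = 12; s_4 = 1.5; a_5 = 4.5; b_5 = 5.5; c_5 = 3; t_5 = 4; a_6 = 11.5; b_6 = 13; c_6 = 15; p_6 = 4.5; q_6 = 5.5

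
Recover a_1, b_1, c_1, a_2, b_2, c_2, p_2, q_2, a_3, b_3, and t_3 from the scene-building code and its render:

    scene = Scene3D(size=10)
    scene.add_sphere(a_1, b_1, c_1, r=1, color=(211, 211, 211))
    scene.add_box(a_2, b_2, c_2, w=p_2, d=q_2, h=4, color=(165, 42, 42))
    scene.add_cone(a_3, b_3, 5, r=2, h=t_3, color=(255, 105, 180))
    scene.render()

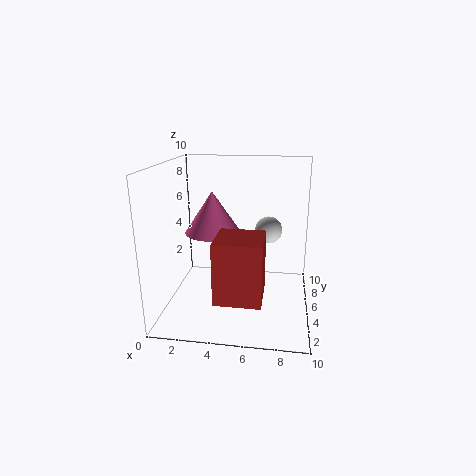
a_1 = 7
b_1 = 7
c_1 = 5
a_2 = 4
b_2 = 1
c_2 = 2
p_2 = 3
q_2 = 3
a_3 = 3
b_3 = 6
t_3 = 3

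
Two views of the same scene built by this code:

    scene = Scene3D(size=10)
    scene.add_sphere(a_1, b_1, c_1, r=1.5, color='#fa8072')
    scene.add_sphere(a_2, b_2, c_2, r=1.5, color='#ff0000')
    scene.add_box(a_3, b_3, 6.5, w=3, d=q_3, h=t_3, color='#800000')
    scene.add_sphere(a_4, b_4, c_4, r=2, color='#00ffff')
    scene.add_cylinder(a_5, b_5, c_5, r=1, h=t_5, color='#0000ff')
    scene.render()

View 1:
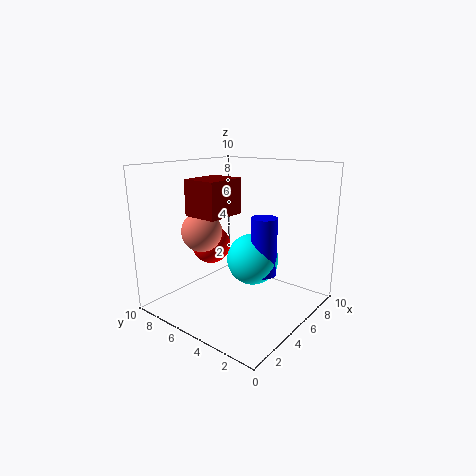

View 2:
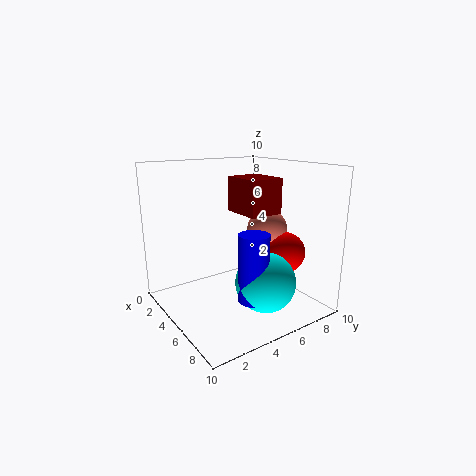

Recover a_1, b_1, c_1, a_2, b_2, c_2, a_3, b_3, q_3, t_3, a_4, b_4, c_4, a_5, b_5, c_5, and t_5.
a_1 = 4.5, b_1 = 8, c_1 = 5, a_2 = 6, b_2 = 8.5, c_2 = 3.5, a_3 = 3, b_3 = 5.5, q_3 = 2.5, t_3 = 2.5, a_4 = 7.5, b_4 = 5.5, c_4 = 2.5, a_5 = 7.5, b_5 = 4.5, c_5 = 1.5, t_5 = 4.5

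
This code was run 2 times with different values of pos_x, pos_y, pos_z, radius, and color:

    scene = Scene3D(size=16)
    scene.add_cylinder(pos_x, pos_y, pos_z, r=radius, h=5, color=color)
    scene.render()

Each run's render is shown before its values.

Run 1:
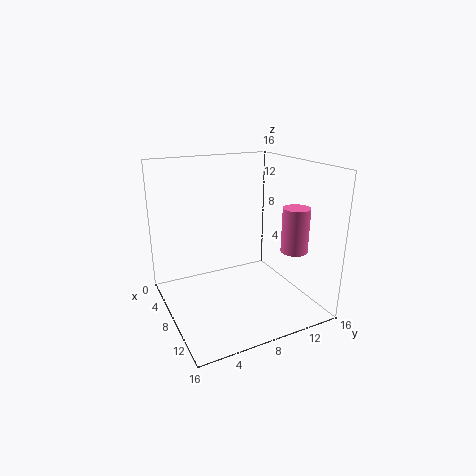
pos_x = 11; pos_y = 13.5; pos_z = 6.5; radius = 1.5; color = 'hotpink'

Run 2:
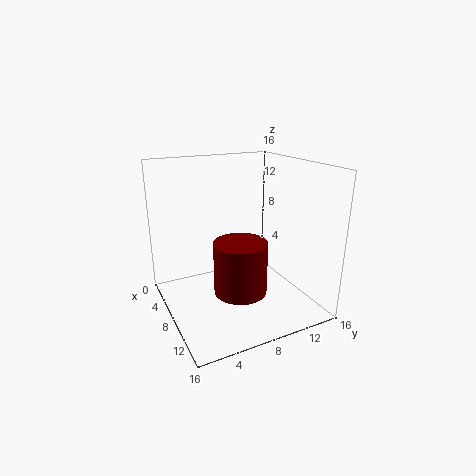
pos_x = 13.5; pos_y = 5.5; pos_z = 5; radius = 2.5; color = 'maroon'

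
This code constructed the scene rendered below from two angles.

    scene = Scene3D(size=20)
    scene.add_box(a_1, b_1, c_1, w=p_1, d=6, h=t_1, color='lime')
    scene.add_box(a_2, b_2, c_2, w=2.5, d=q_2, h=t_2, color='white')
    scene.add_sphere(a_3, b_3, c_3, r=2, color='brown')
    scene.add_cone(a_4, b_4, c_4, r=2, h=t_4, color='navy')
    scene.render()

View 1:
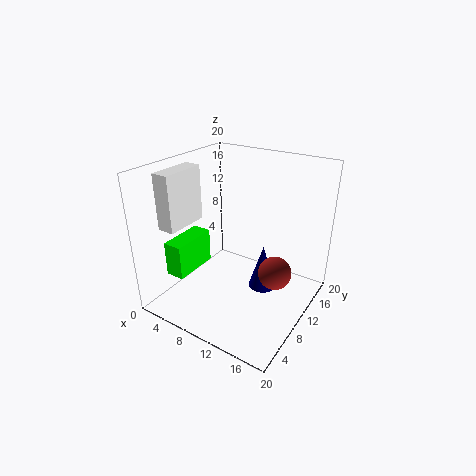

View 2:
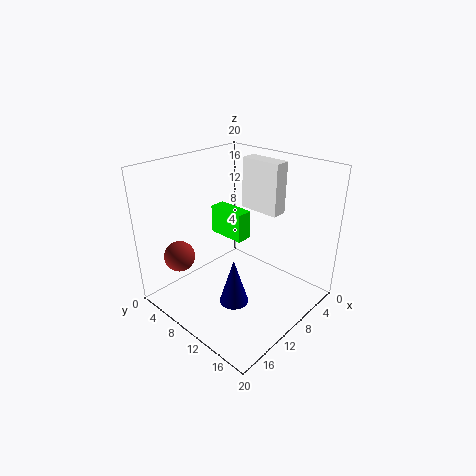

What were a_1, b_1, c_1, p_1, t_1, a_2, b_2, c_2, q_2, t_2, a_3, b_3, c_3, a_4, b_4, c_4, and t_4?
a_1 = 4.5, b_1 = 1.5, c_1 = 7, p_1 = 2.5, t_1 = 4.5, a_2 = 0.5, b_2 = 4.5, c_2 = 11, q_2 = 6.5, t_2 = 8, a_3 = 17.5, b_3 = 6.5, c_3 = 9, a_4 = 13, b_4 = 12, c_4 = 2, t_4 = 6.5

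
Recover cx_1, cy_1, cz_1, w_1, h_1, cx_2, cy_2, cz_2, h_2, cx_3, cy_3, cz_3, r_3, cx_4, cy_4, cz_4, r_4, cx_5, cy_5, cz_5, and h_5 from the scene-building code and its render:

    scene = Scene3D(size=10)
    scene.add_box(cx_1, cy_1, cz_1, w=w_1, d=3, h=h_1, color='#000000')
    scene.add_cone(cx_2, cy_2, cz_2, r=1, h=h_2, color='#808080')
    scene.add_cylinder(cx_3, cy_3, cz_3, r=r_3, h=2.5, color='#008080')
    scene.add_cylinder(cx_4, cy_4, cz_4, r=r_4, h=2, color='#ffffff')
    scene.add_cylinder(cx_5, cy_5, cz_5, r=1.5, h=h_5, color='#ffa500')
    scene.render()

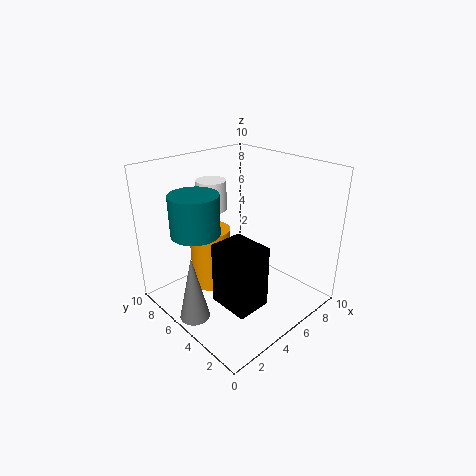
cx_1 = 3; cy_1 = 2.5; cz_1 = 0.5; w_1 = 2.5; h_1 = 4.5; cx_2 = 1; cy_2 = 5; cz_2 = 0.5; h_2 = 4.5; cx_3 = 1.5; cy_3 = 5; cz_3 = 6.5; r_3 = 1.5; cx_4 = 4; cy_4 = 6.5; cz_4 = 7; r_4 = 1; cx_5 = 4.5; cy_5 = 7.5; cz_5 = 0.5; h_5 = 4.5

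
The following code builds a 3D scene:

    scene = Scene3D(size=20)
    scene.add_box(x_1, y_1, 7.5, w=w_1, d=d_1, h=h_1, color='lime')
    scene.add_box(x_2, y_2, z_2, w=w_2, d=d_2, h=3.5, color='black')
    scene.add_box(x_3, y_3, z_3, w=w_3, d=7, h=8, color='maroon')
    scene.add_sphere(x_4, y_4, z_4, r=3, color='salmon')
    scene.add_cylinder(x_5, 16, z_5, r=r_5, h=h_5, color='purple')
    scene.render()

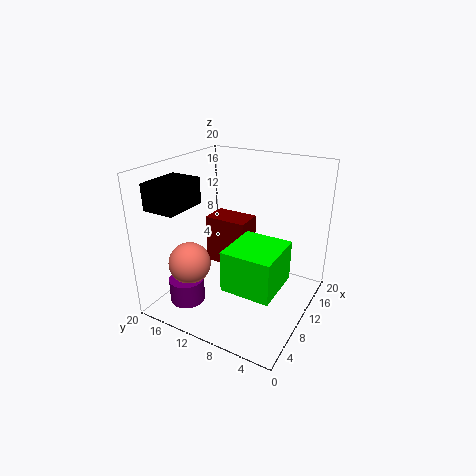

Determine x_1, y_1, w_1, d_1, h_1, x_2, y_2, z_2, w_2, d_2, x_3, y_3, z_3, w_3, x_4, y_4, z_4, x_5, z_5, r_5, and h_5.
x_1 = 1.5, y_1 = 1.5, w_1 = 6.5, d_1 = 6, h_1 = 5, x_2 = 2, y_2 = 14.5, z_2 = 15, w_2 = 6, d_2 = 4.5, x_3 = 15, y_3 = 12, z_3 = 1.5, w_3 = 4.5, x_4 = 6.5, y_4 = 16, z_4 = 6, x_5 = 5.5, z_5 = 0.5, r_5 = 2.5, h_5 = 3.5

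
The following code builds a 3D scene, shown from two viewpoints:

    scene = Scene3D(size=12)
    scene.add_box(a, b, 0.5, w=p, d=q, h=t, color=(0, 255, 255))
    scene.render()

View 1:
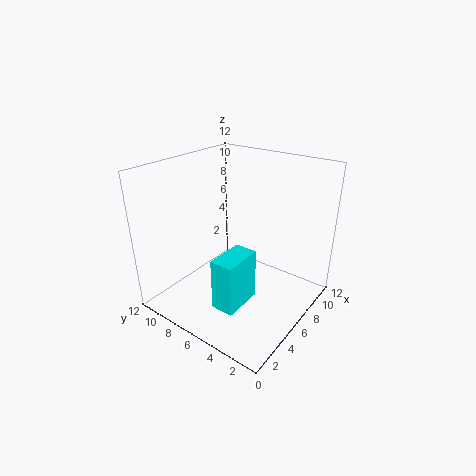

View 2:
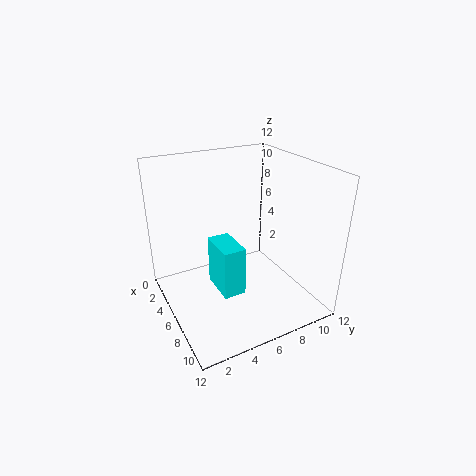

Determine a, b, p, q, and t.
a = 3, b = 4.5, p = 3.5, q = 2, t = 4.5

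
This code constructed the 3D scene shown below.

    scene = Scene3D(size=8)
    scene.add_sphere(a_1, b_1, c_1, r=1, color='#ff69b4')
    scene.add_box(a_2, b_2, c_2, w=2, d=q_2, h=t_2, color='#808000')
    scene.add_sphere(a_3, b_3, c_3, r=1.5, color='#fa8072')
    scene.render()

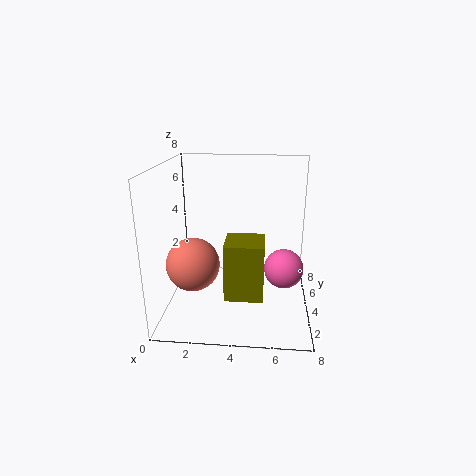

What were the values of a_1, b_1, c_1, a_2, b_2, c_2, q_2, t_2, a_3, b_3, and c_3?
a_1 = 6.5; b_1 = 2.5; c_1 = 3; a_2 = 3.5; b_2 = 1.5; c_2 = 1.5; q_2 = 2; t_2 = 3; a_3 = 1.5; b_3 = 3.5; c_3 = 2.5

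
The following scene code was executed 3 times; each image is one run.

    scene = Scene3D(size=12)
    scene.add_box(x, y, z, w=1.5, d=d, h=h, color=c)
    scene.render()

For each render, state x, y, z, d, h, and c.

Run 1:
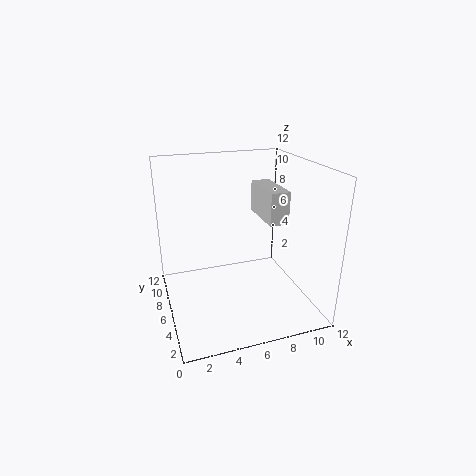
x = 7.5, y = 3, z = 8, d = 4, h = 2.5, c = 'lightgray'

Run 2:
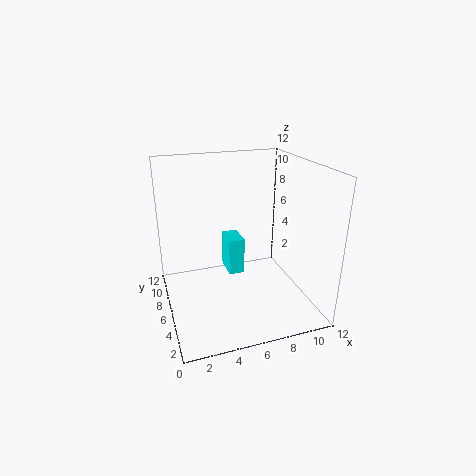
x = 6, y = 8.5, z = 1, d = 2.5, h = 3.5, c = 'cyan'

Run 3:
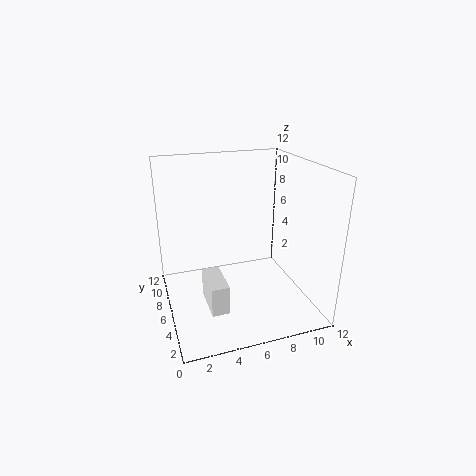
x = 3, y = 3.5, z = 0.5, d = 3.5, h = 2.5, c = 'white'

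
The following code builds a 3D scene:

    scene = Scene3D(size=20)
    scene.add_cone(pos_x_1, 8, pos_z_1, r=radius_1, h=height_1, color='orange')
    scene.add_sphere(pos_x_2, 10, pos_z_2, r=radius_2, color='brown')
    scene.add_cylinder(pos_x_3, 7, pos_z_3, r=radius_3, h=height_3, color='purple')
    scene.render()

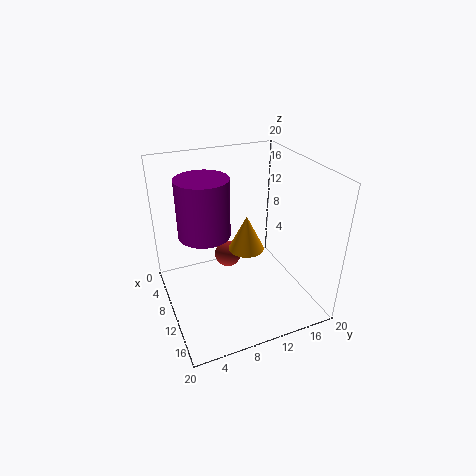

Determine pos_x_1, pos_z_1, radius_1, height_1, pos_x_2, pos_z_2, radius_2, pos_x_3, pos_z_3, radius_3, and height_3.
pos_x_1 = 17, pos_z_1 = 13, radius_1 = 2, height_1 = 4, pos_x_2 = 6, pos_z_2 = 5, radius_2 = 2, pos_x_3 = 4, pos_z_3 = 8, radius_3 = 4, height_3 = 9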